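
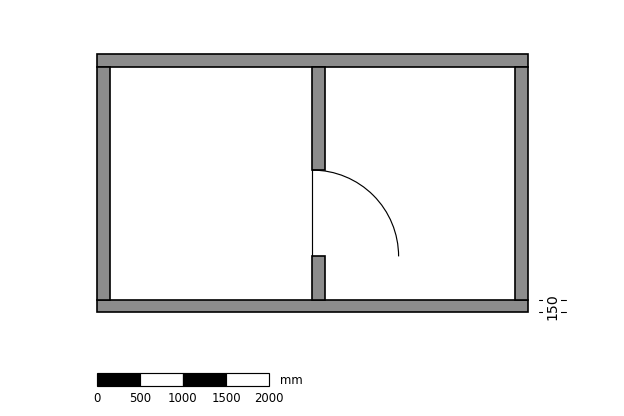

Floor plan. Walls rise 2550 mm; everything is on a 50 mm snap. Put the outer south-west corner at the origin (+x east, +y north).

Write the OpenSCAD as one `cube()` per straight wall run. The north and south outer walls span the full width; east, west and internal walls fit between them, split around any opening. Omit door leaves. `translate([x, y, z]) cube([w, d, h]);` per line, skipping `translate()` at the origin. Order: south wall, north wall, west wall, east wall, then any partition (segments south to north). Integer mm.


cube([5000, 150, 2550]);
translate([0, 2850, 0]) cube([5000, 150, 2550]);
translate([0, 150, 0]) cube([150, 2700, 2550]);
translate([4850, 150, 0]) cube([150, 2700, 2550]);
translate([2500, 150, 0]) cube([150, 500, 2550]);
translate([2500, 1650, 0]) cube([150, 1200, 2550]);


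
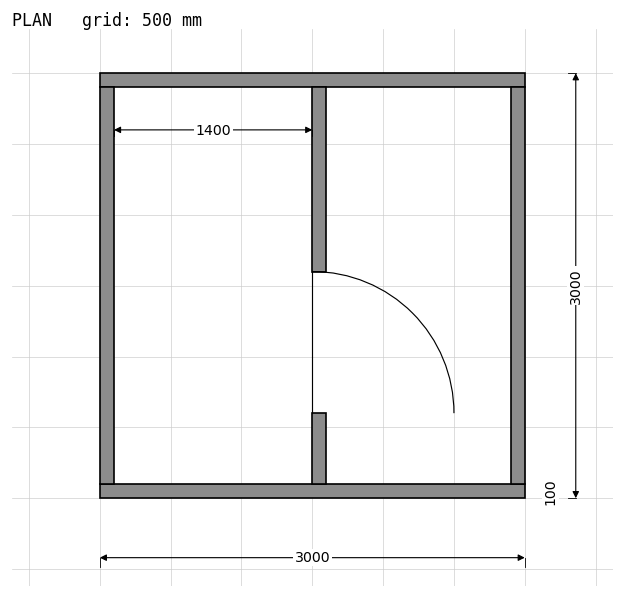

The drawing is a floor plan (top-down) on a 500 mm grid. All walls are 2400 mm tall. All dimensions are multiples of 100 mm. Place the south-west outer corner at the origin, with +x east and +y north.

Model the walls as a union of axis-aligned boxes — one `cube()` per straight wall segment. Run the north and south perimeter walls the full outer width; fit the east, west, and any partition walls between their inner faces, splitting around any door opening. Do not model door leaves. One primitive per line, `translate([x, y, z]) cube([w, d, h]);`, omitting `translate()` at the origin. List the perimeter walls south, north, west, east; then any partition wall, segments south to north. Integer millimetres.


cube([3000, 100, 2400]);
translate([0, 2900, 0]) cube([3000, 100, 2400]);
translate([0, 100, 0]) cube([100, 2800, 2400]);
translate([2900, 100, 0]) cube([100, 2800, 2400]);
translate([1500, 100, 0]) cube([100, 500, 2400]);
translate([1500, 1600, 0]) cube([100, 1300, 2400]);


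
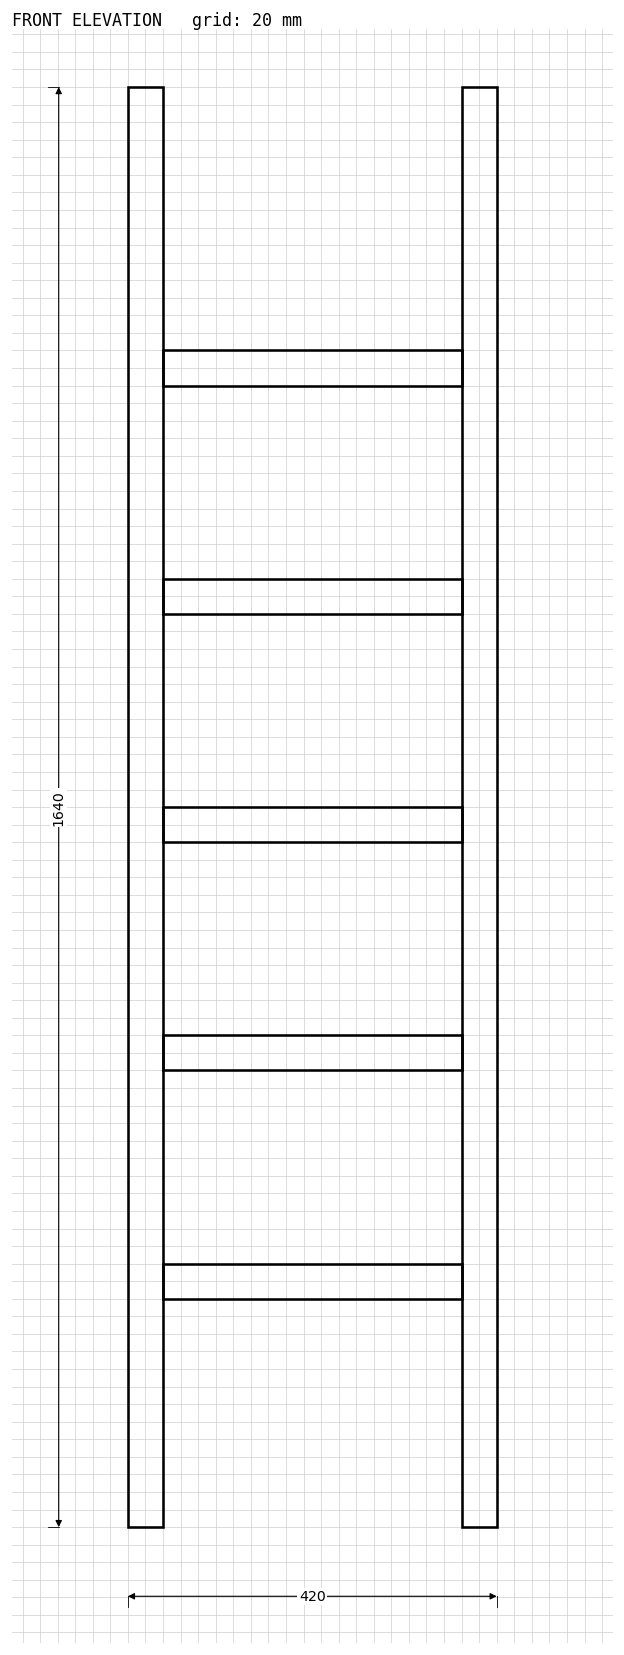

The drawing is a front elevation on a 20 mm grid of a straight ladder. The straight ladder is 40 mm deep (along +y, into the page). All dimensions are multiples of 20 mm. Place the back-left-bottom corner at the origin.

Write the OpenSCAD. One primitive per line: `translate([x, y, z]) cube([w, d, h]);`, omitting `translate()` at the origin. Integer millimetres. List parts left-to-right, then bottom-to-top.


cube([40, 40, 1640]);
translate([40, 0, 260]) cube([340, 40, 40]);
translate([40, 0, 520]) cube([340, 40, 40]);
translate([40, 0, 780]) cube([340, 40, 40]);
translate([40, 0, 1040]) cube([340, 40, 40]);
translate([40, 0, 1300]) cube([340, 40, 40]);
translate([380, 0, 0]) cube([40, 40, 1640]);


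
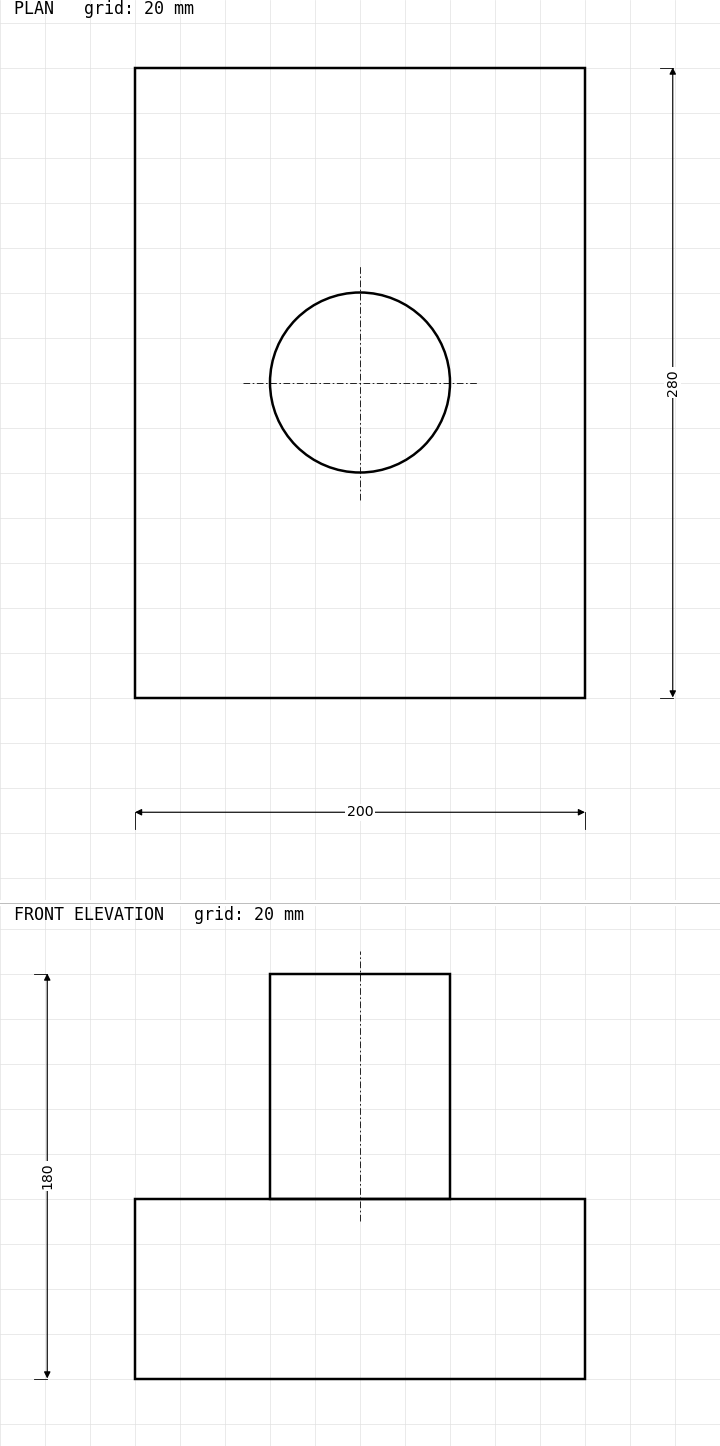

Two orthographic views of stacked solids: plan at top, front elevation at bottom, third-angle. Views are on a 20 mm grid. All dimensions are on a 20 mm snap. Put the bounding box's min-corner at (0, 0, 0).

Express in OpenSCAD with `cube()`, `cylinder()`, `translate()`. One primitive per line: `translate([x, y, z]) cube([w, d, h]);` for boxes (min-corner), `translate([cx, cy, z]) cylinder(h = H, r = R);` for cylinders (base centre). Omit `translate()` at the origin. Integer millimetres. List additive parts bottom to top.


cube([200, 280, 80]);
translate([100, 140, 80]) cylinder(h = 100, r = 40);


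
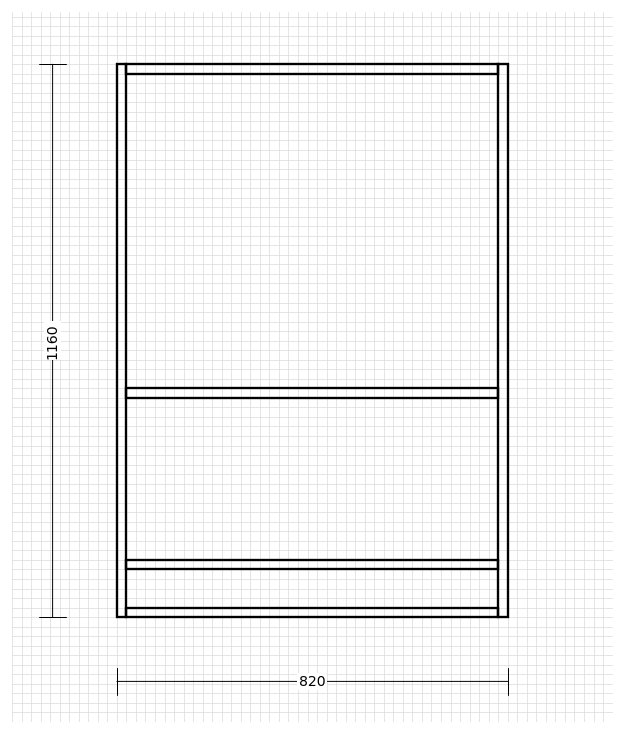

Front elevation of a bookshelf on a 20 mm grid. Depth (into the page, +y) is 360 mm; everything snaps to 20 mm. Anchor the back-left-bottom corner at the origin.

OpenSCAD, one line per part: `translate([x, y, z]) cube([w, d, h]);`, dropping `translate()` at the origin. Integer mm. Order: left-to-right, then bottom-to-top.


cube([20, 360, 1160]);
translate([20, 0, 0]) cube([780, 360, 20]);
translate([20, 0, 100]) cube([780, 360, 20]);
translate([20, 0, 460]) cube([780, 360, 20]);
translate([20, 0, 1140]) cube([780, 360, 20]);
translate([800, 0, 0]) cube([20, 360, 1160]);


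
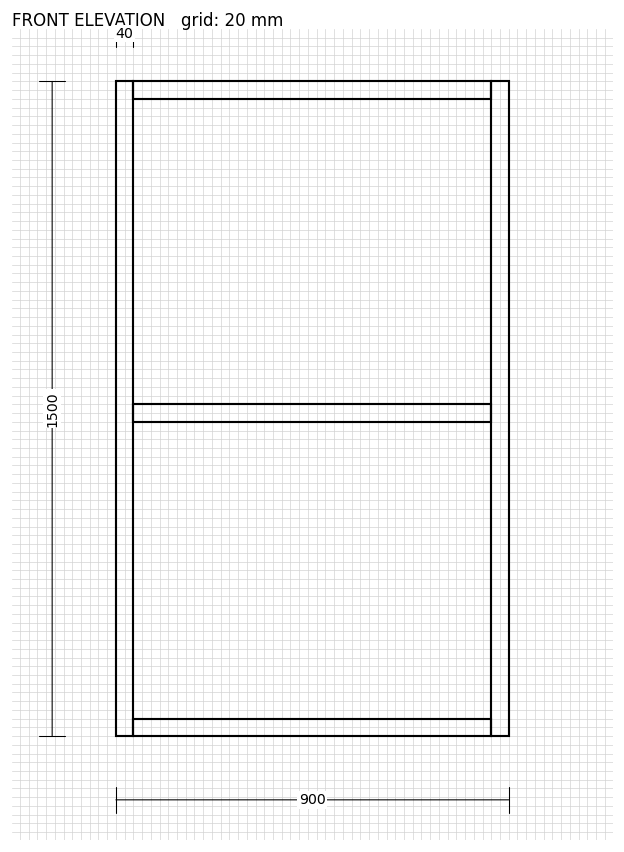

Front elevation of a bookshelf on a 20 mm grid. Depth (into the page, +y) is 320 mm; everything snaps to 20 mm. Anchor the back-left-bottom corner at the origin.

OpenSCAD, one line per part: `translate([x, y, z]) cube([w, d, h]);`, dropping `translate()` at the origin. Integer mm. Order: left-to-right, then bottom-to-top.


cube([40, 320, 1500]);
translate([40, 0, 0]) cube([820, 320, 40]);
translate([40, 0, 720]) cube([820, 320, 40]);
translate([40, 0, 1460]) cube([820, 320, 40]);
translate([860, 0, 0]) cube([40, 320, 1500]);


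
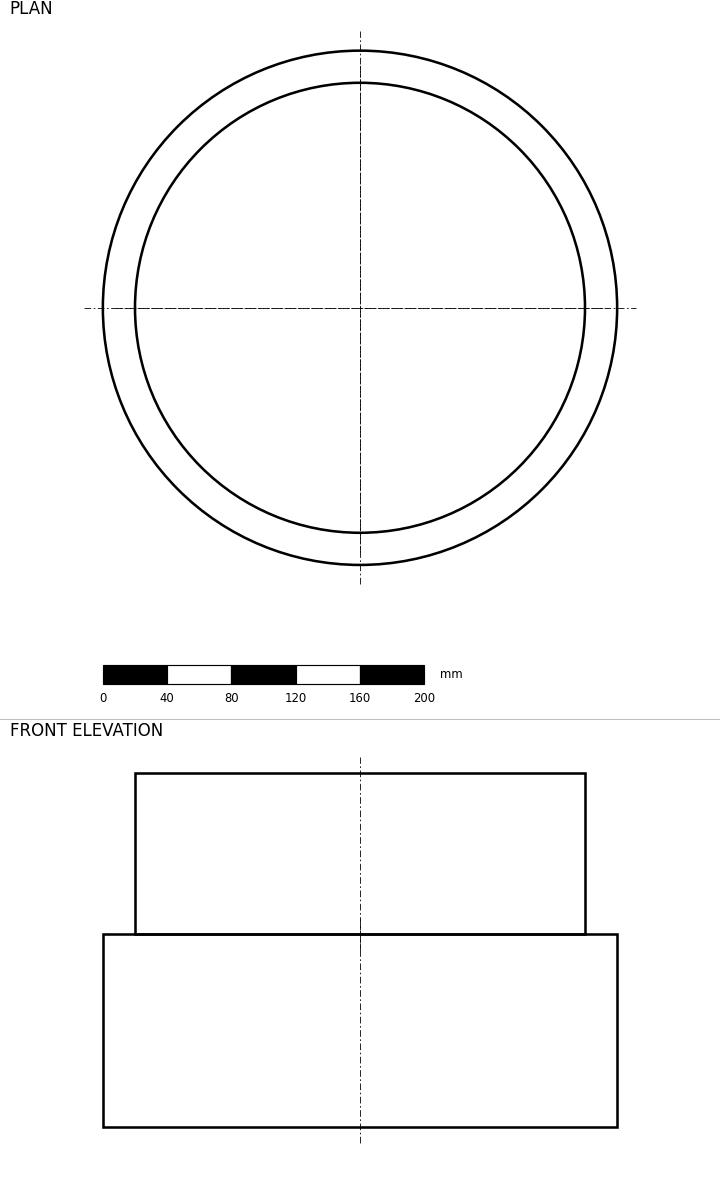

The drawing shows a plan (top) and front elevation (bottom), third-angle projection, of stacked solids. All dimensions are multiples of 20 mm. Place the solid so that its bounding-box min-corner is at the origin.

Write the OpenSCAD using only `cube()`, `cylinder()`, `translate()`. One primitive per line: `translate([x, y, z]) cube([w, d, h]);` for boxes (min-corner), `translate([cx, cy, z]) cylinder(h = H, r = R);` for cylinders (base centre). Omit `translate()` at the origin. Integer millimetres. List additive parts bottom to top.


translate([160, 160, 0]) cylinder(h = 120, r = 160);
translate([160, 160, 120]) cylinder(h = 100, r = 140);


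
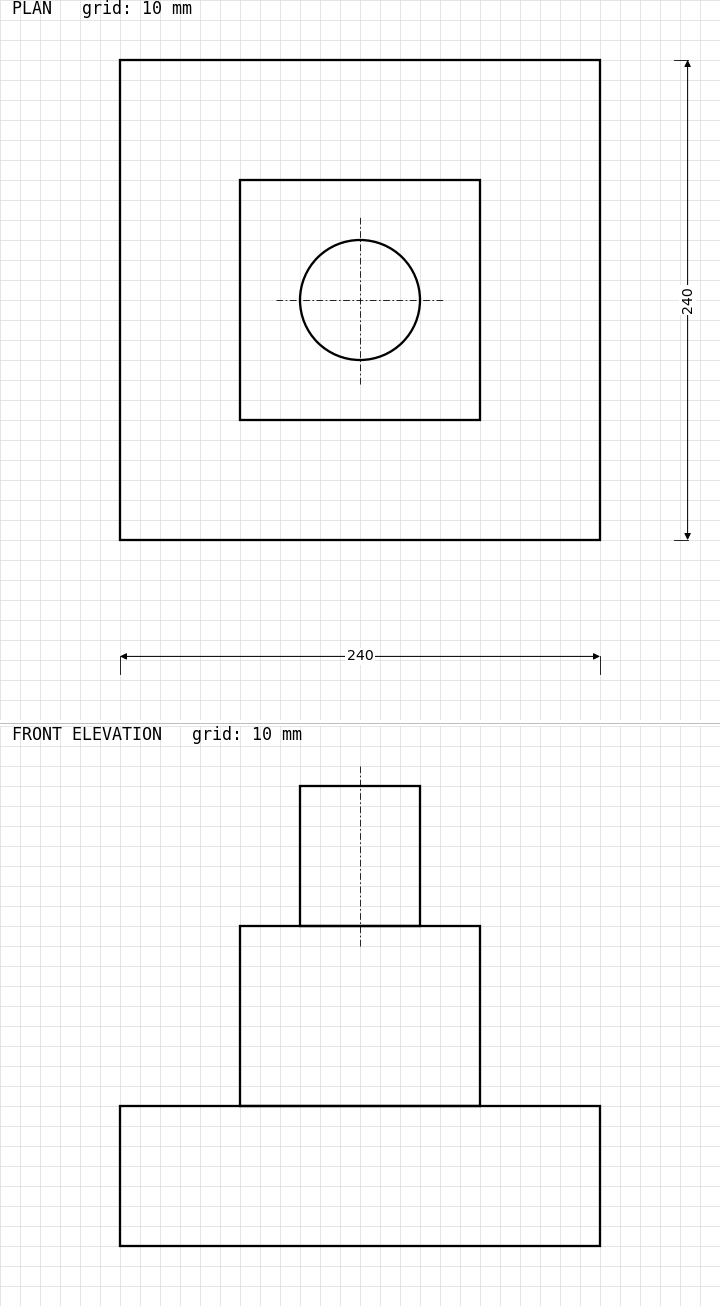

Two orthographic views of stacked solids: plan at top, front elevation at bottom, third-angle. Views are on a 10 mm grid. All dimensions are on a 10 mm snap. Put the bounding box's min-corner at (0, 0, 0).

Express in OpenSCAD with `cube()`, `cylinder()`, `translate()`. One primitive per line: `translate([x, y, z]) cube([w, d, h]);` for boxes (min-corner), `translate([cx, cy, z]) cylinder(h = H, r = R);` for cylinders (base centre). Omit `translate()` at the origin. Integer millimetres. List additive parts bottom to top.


cube([240, 240, 70]);
translate([60, 60, 70]) cube([120, 120, 90]);
translate([120, 120, 160]) cylinder(h = 70, r = 30);


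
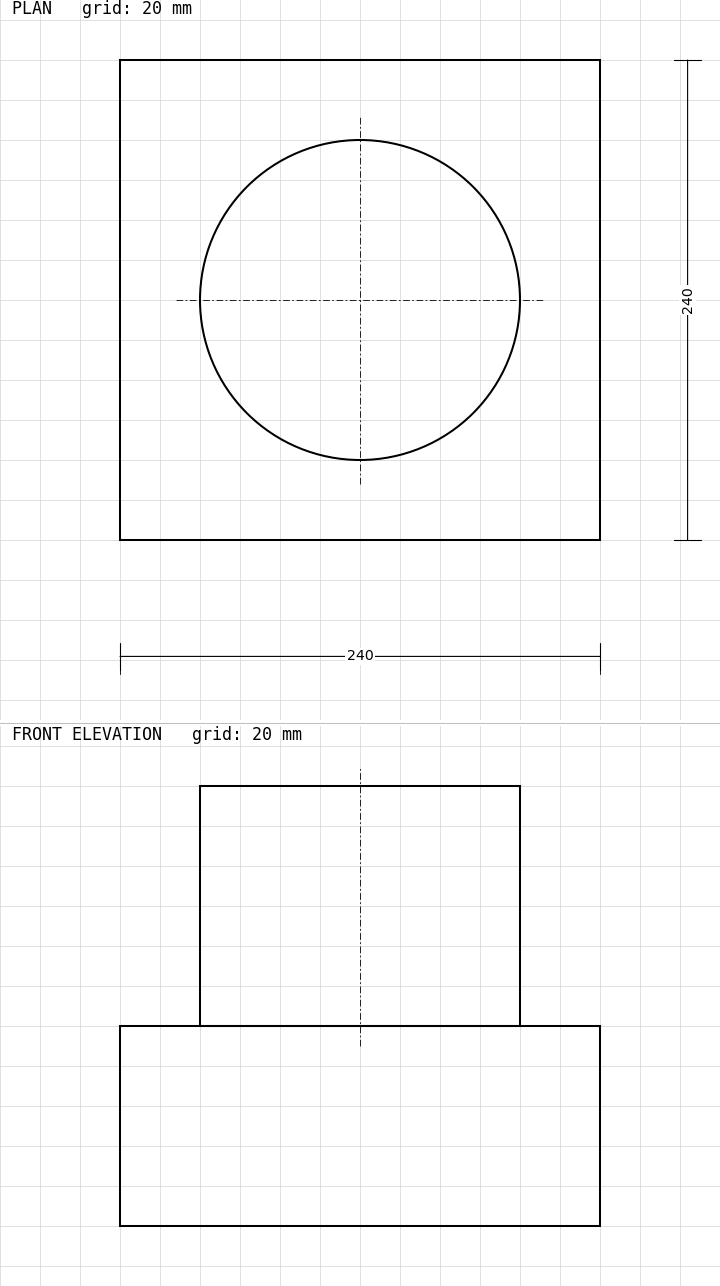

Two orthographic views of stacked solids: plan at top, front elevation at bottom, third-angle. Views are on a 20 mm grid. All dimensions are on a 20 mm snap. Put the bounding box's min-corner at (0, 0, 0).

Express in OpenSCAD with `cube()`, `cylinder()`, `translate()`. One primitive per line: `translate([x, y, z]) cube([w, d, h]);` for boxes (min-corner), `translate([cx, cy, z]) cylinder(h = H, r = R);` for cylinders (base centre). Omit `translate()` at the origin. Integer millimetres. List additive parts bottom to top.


cube([240, 240, 100]);
translate([120, 120, 100]) cylinder(h = 120, r = 80);


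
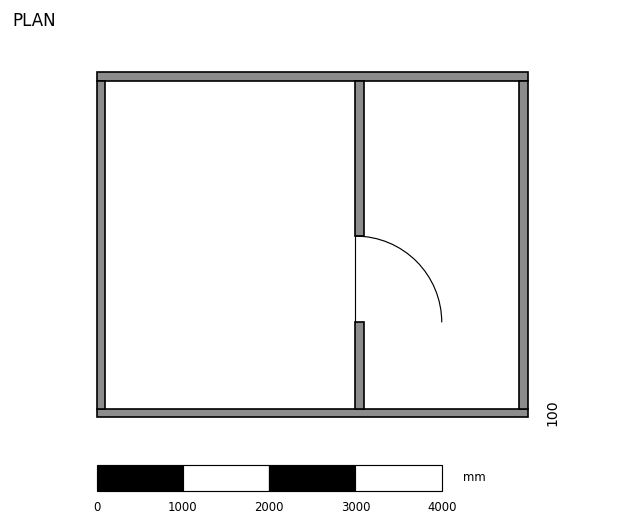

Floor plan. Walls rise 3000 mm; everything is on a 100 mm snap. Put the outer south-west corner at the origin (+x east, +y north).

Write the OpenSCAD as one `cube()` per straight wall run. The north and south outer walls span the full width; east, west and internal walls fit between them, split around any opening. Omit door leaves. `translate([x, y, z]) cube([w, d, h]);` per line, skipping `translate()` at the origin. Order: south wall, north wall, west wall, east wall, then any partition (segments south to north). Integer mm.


cube([5000, 100, 3000]);
translate([0, 3900, 0]) cube([5000, 100, 3000]);
translate([0, 100, 0]) cube([100, 3800, 3000]);
translate([4900, 100, 0]) cube([100, 3800, 3000]);
translate([3000, 100, 0]) cube([100, 1000, 3000]);
translate([3000, 2100, 0]) cube([100, 1800, 3000]);


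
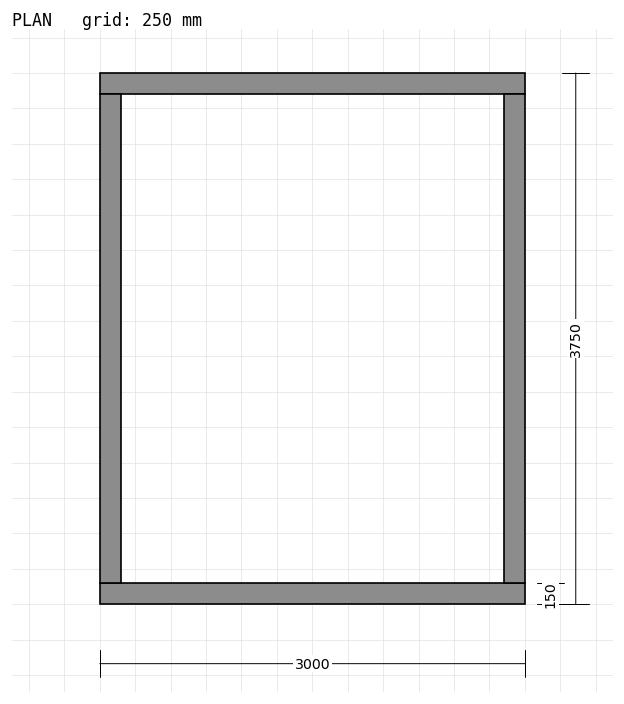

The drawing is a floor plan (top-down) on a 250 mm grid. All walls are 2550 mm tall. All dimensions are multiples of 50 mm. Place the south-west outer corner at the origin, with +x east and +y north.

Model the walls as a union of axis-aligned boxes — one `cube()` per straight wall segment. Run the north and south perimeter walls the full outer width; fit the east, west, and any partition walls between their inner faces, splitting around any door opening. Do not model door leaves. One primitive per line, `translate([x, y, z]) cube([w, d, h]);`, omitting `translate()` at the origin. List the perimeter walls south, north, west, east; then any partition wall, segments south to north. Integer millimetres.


cube([3000, 150, 2550]);
translate([0, 3600, 0]) cube([3000, 150, 2550]);
translate([0, 150, 0]) cube([150, 3450, 2550]);
translate([2850, 150, 0]) cube([150, 3450, 2550]);


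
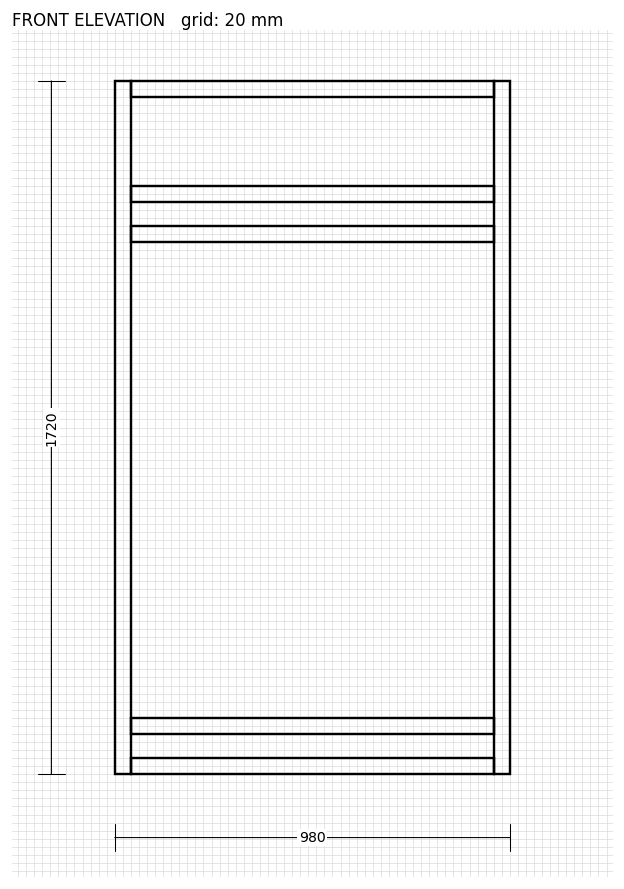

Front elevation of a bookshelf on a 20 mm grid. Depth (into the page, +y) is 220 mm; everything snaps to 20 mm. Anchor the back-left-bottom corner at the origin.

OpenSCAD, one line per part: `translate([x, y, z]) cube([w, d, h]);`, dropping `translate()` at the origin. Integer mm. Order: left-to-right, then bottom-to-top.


cube([40, 220, 1720]);
translate([40, 0, 0]) cube([900, 220, 40]);
translate([40, 0, 100]) cube([900, 220, 40]);
translate([40, 0, 1320]) cube([900, 220, 40]);
translate([40, 0, 1420]) cube([900, 220, 40]);
translate([40, 0, 1680]) cube([900, 220, 40]);
translate([940, 0, 0]) cube([40, 220, 1720]);


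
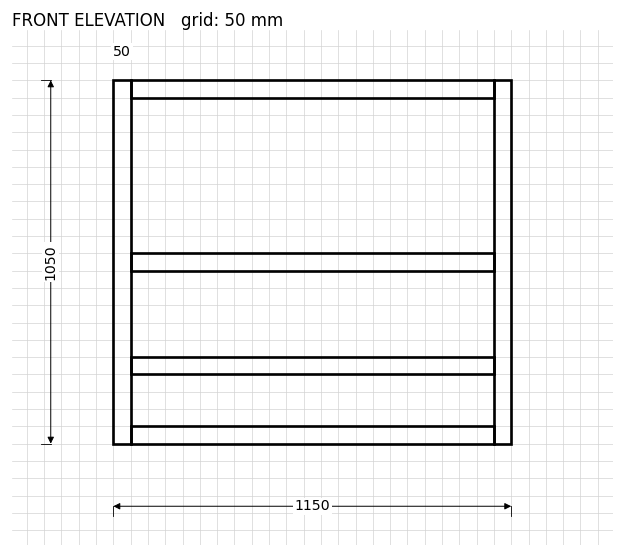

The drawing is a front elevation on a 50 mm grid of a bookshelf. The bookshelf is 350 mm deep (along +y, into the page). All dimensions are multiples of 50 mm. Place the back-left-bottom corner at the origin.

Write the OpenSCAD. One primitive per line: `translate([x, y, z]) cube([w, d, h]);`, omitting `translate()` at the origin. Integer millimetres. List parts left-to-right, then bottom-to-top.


cube([50, 350, 1050]);
translate([50, 0, 0]) cube([1050, 350, 50]);
translate([50, 0, 200]) cube([1050, 350, 50]);
translate([50, 0, 500]) cube([1050, 350, 50]);
translate([50, 0, 1000]) cube([1050, 350, 50]);
translate([1100, 0, 0]) cube([50, 350, 1050]);


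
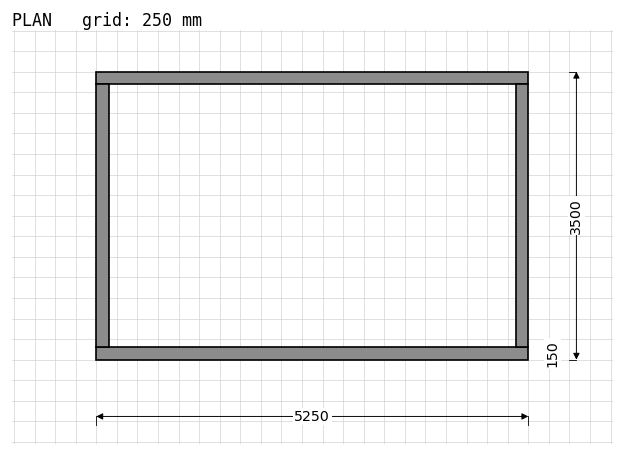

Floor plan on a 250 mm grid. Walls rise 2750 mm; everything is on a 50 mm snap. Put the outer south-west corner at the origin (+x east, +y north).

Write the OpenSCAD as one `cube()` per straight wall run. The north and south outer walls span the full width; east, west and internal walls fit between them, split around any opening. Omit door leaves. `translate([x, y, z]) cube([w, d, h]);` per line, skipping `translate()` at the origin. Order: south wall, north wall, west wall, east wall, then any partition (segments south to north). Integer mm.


cube([5250, 150, 2750]);
translate([0, 3350, 0]) cube([5250, 150, 2750]);
translate([0, 150, 0]) cube([150, 3200, 2750]);
translate([5100, 150, 0]) cube([150, 3200, 2750]);


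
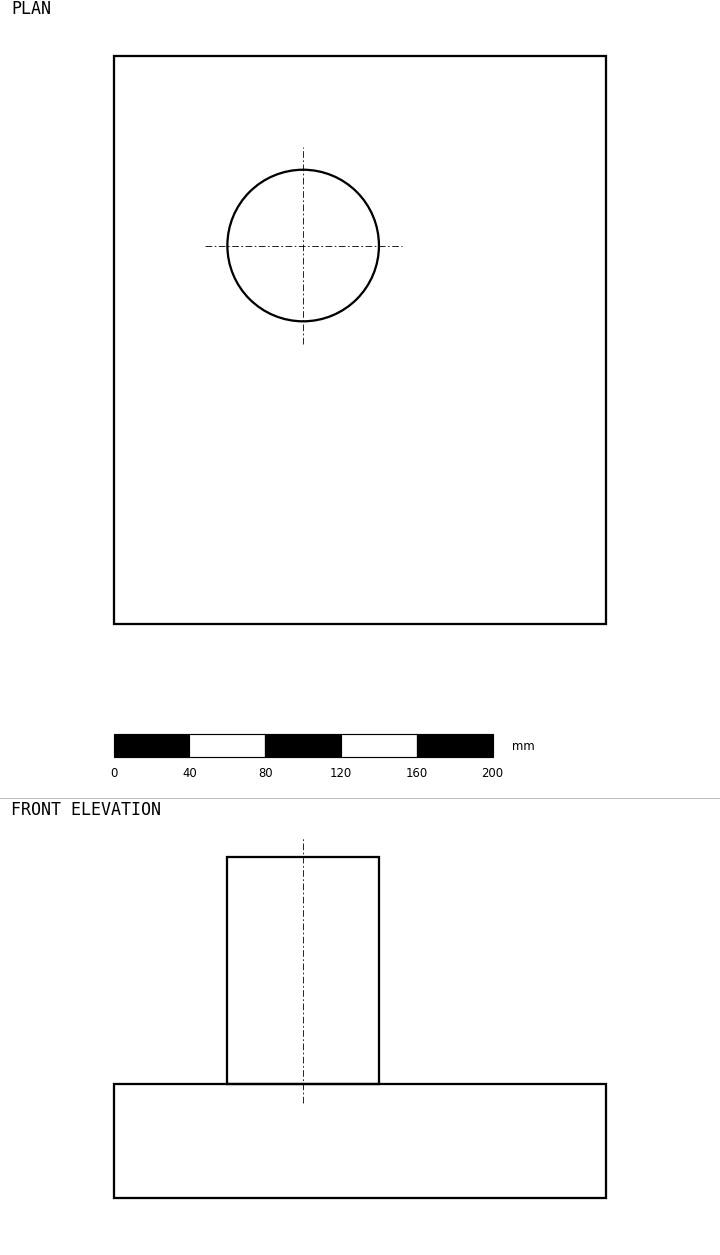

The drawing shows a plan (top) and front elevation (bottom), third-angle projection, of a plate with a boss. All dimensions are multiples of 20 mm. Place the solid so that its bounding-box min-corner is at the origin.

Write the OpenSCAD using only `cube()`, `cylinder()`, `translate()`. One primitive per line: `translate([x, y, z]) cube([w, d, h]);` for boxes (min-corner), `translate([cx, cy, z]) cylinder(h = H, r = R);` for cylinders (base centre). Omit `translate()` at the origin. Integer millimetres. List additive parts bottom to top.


cube([260, 300, 60]);
translate([100, 200, 60]) cylinder(h = 120, r = 40);


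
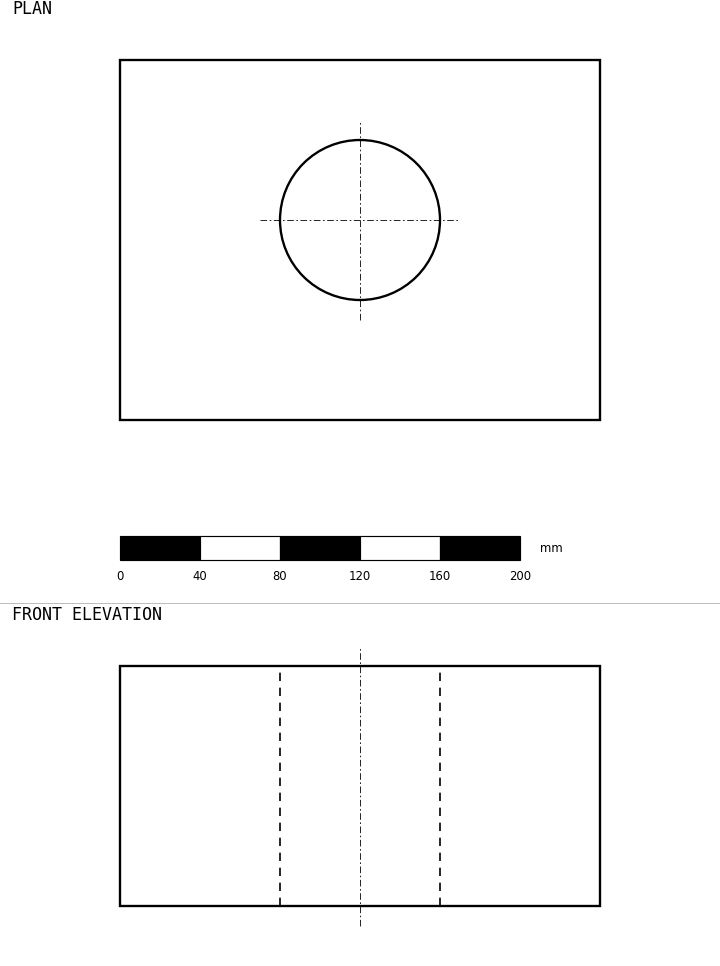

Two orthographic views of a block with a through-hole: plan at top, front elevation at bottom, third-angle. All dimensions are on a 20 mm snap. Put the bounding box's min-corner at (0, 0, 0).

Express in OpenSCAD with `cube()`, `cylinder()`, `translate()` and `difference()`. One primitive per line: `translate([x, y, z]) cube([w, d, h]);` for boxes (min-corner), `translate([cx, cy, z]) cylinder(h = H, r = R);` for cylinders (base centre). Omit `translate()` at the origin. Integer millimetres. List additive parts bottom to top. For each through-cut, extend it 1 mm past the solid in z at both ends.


difference() {
  cube([240, 180, 120]);
  translate([120, 100, -1]) cylinder(h = 122, r = 40);
}


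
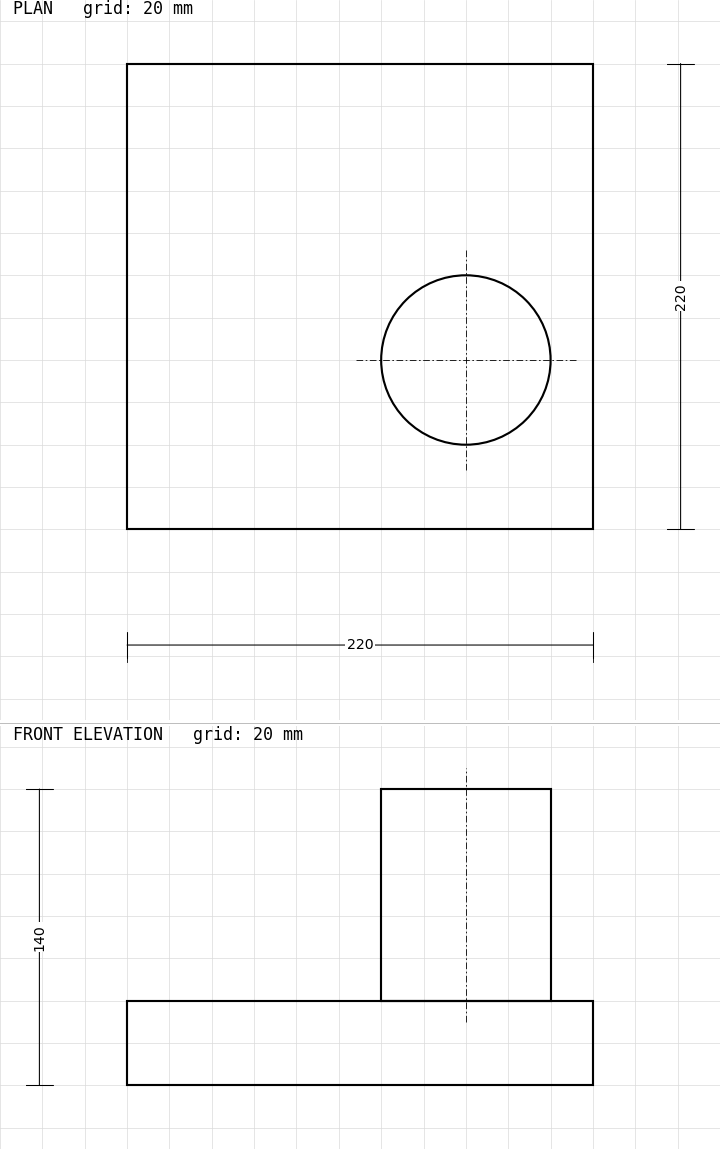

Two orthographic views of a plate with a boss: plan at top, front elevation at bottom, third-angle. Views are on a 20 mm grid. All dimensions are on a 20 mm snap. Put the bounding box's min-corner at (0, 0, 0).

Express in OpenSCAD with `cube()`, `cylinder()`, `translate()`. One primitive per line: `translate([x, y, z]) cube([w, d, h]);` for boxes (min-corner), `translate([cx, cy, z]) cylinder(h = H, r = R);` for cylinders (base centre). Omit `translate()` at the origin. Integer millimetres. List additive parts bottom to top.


cube([220, 220, 40]);
translate([160, 80, 40]) cylinder(h = 100, r = 40);


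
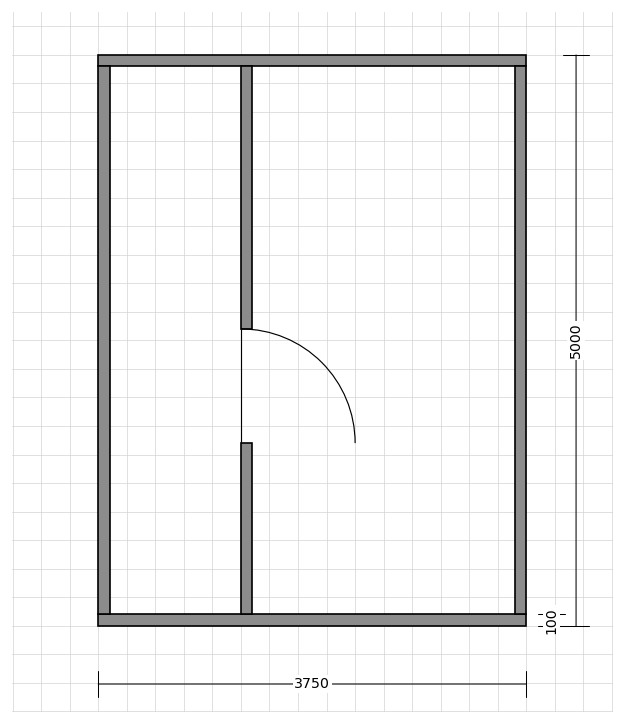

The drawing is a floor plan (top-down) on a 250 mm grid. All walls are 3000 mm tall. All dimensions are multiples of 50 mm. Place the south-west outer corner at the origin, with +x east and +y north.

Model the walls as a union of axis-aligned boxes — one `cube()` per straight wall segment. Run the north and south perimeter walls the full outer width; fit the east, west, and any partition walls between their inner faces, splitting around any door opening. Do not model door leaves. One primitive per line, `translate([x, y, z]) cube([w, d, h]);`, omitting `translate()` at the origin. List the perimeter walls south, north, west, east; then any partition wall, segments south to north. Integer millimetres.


cube([3750, 100, 3000]);
translate([0, 4900, 0]) cube([3750, 100, 3000]);
translate([0, 100, 0]) cube([100, 4800, 3000]);
translate([3650, 100, 0]) cube([100, 4800, 3000]);
translate([1250, 100, 0]) cube([100, 1500, 3000]);
translate([1250, 2600, 0]) cube([100, 2300, 3000]);


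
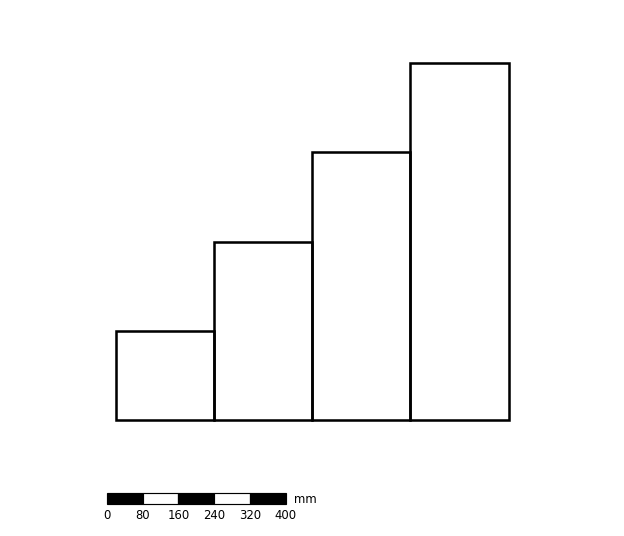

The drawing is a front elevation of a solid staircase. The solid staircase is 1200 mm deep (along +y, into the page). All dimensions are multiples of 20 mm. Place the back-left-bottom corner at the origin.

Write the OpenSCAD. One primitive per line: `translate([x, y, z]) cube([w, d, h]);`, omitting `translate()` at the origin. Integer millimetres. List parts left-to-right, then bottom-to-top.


cube([220, 1200, 200]);
translate([220, 0, 0]) cube([220, 1200, 400]);
translate([440, 0, 0]) cube([220, 1200, 600]);
translate([660, 0, 0]) cube([220, 1200, 800]);


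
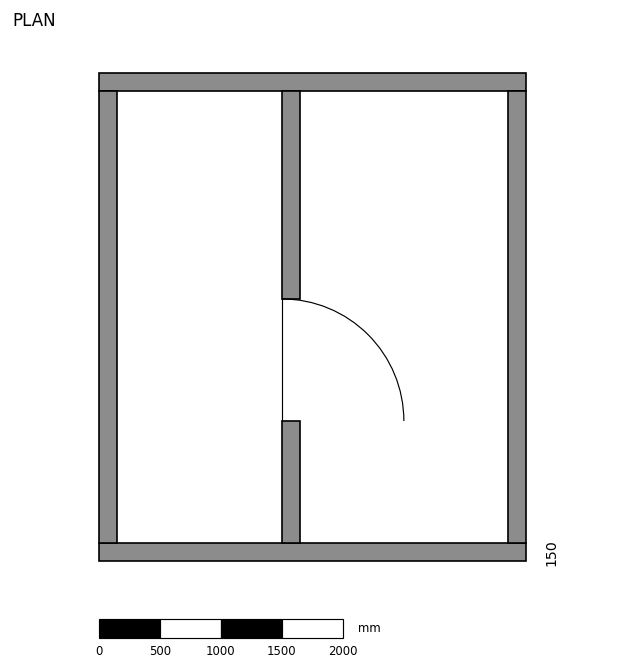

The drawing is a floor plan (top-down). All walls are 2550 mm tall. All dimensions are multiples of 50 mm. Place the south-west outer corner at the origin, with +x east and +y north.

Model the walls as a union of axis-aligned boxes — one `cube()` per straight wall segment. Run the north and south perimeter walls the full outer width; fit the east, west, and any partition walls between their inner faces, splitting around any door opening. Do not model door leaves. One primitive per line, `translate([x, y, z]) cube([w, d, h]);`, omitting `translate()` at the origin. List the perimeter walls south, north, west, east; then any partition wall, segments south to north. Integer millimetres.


cube([3500, 150, 2550]);
translate([0, 3850, 0]) cube([3500, 150, 2550]);
translate([0, 150, 0]) cube([150, 3700, 2550]);
translate([3350, 150, 0]) cube([150, 3700, 2550]);
translate([1500, 150, 0]) cube([150, 1000, 2550]);
translate([1500, 2150, 0]) cube([150, 1700, 2550]);


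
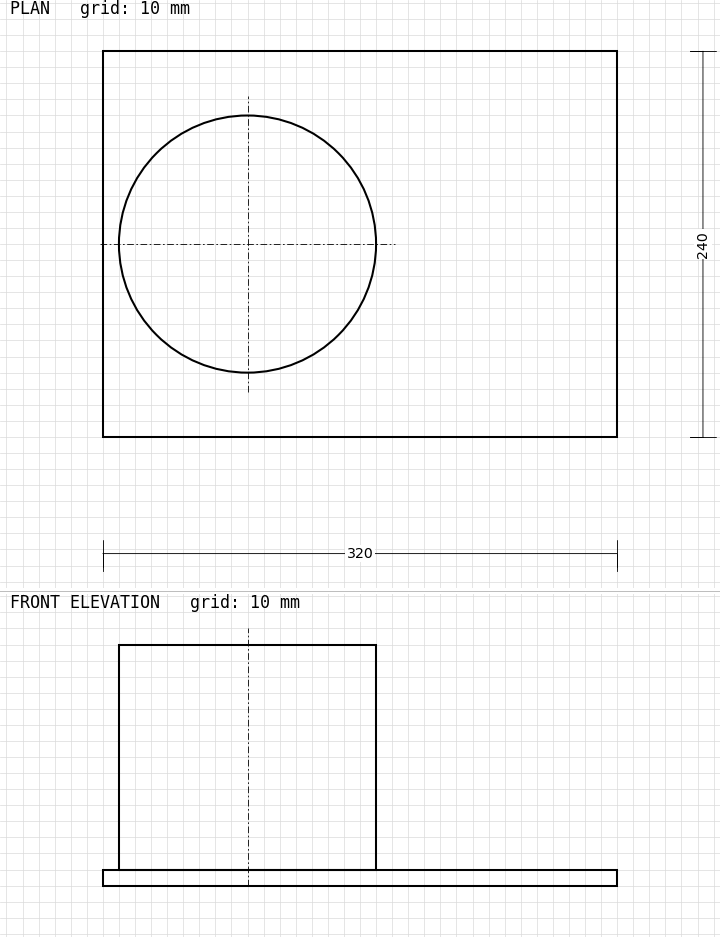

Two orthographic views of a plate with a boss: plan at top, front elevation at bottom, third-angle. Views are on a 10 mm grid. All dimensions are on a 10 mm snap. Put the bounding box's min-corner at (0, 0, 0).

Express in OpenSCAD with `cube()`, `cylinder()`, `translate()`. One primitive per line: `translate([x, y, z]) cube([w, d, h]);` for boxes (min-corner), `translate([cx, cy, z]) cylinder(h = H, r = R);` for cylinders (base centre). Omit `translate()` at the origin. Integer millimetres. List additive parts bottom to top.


cube([320, 240, 10]);
translate([90, 120, 10]) cylinder(h = 140, r = 80);


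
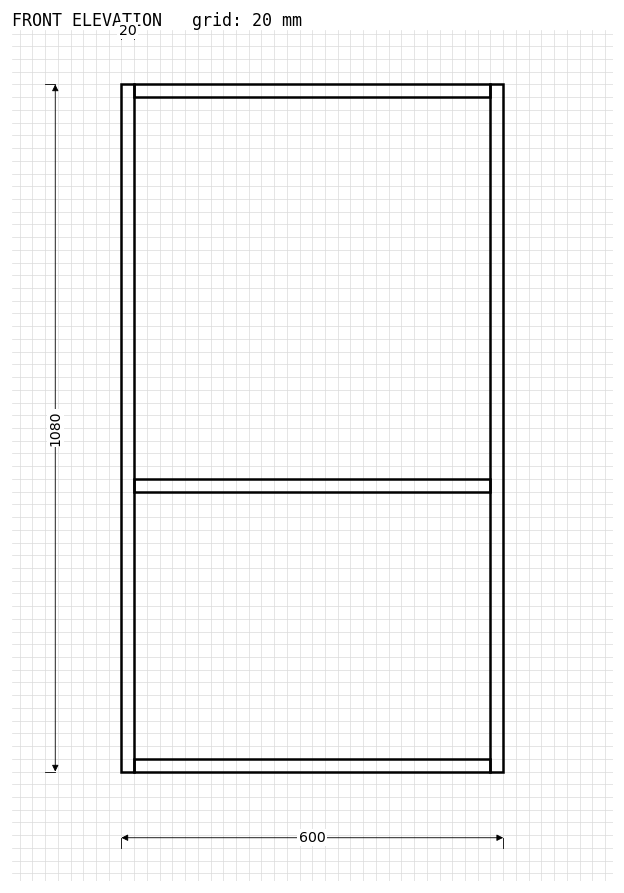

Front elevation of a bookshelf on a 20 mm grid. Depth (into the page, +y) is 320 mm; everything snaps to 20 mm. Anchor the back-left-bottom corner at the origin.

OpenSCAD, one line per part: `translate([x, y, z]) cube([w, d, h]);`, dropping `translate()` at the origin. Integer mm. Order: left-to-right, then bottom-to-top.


cube([20, 320, 1080]);
translate([20, 0, 0]) cube([560, 320, 20]);
translate([20, 0, 440]) cube([560, 320, 20]);
translate([20, 0, 1060]) cube([560, 320, 20]);
translate([580, 0, 0]) cube([20, 320, 1080]);


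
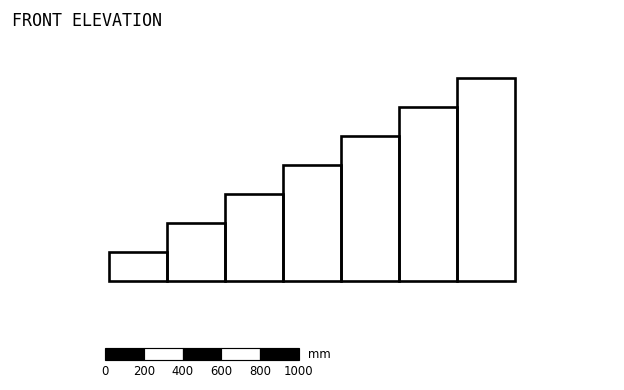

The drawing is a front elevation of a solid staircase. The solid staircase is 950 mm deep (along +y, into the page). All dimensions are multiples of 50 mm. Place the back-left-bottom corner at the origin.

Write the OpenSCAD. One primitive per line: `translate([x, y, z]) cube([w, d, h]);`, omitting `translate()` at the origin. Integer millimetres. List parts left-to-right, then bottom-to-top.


cube([300, 950, 150]);
translate([300, 0, 0]) cube([300, 950, 300]);
translate([600, 0, 0]) cube([300, 950, 450]);
translate([900, 0, 0]) cube([300, 950, 600]);
translate([1200, 0, 0]) cube([300, 950, 750]);
translate([1500, 0, 0]) cube([300, 950, 900]);
translate([1800, 0, 0]) cube([300, 950, 1050]);


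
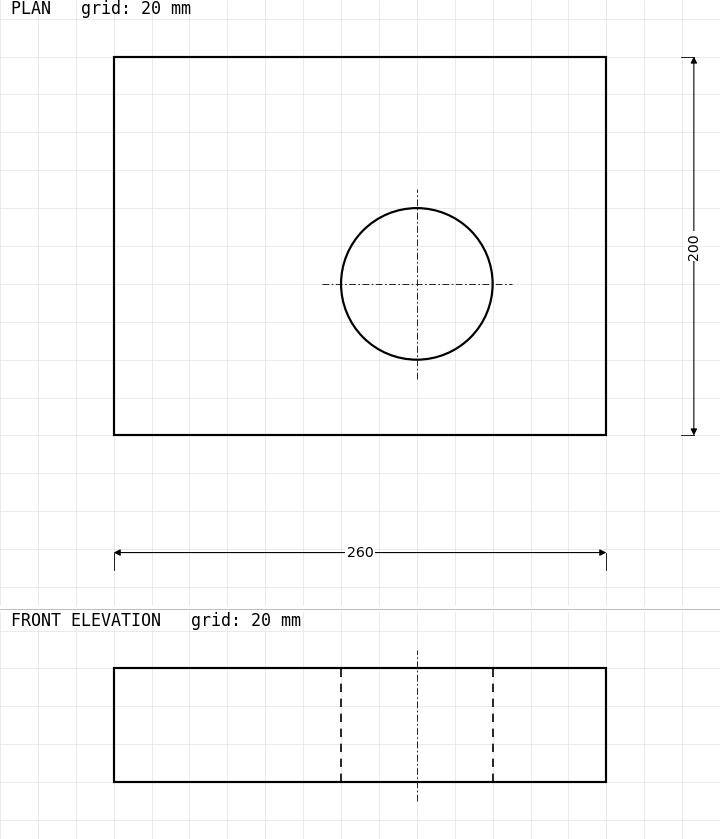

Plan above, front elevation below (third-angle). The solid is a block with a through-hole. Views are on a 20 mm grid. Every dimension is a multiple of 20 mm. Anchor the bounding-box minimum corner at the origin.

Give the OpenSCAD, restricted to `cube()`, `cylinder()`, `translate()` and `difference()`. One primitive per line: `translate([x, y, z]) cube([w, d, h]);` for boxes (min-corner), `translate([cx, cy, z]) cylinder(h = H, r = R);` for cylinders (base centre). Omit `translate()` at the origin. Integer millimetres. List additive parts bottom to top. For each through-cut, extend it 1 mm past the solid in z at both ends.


difference() {
  cube([260, 200, 60]);
  translate([160, 80, -1]) cylinder(h = 62, r = 40);
}


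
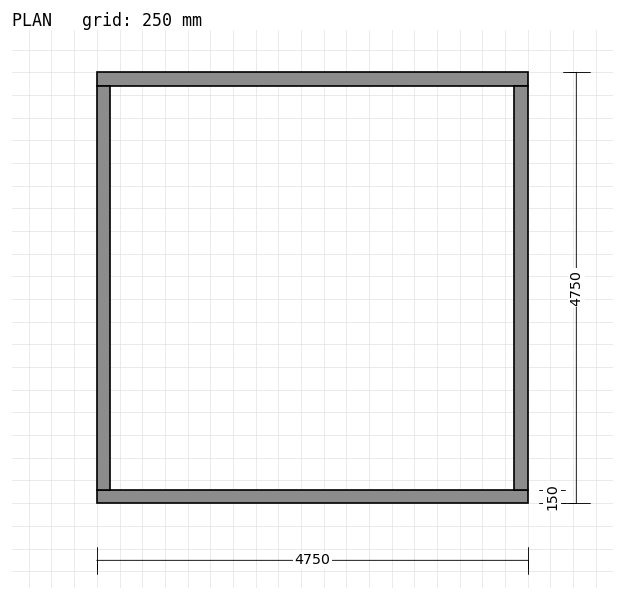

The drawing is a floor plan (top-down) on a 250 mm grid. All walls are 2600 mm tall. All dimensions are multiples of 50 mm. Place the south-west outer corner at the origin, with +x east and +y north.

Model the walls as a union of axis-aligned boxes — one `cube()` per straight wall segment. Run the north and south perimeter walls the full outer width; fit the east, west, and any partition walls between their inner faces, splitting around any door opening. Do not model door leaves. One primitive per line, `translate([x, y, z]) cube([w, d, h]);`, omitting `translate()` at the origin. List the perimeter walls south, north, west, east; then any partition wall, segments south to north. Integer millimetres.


cube([4750, 150, 2600]);
translate([0, 4600, 0]) cube([4750, 150, 2600]);
translate([0, 150, 0]) cube([150, 4450, 2600]);
translate([4600, 150, 0]) cube([150, 4450, 2600]);


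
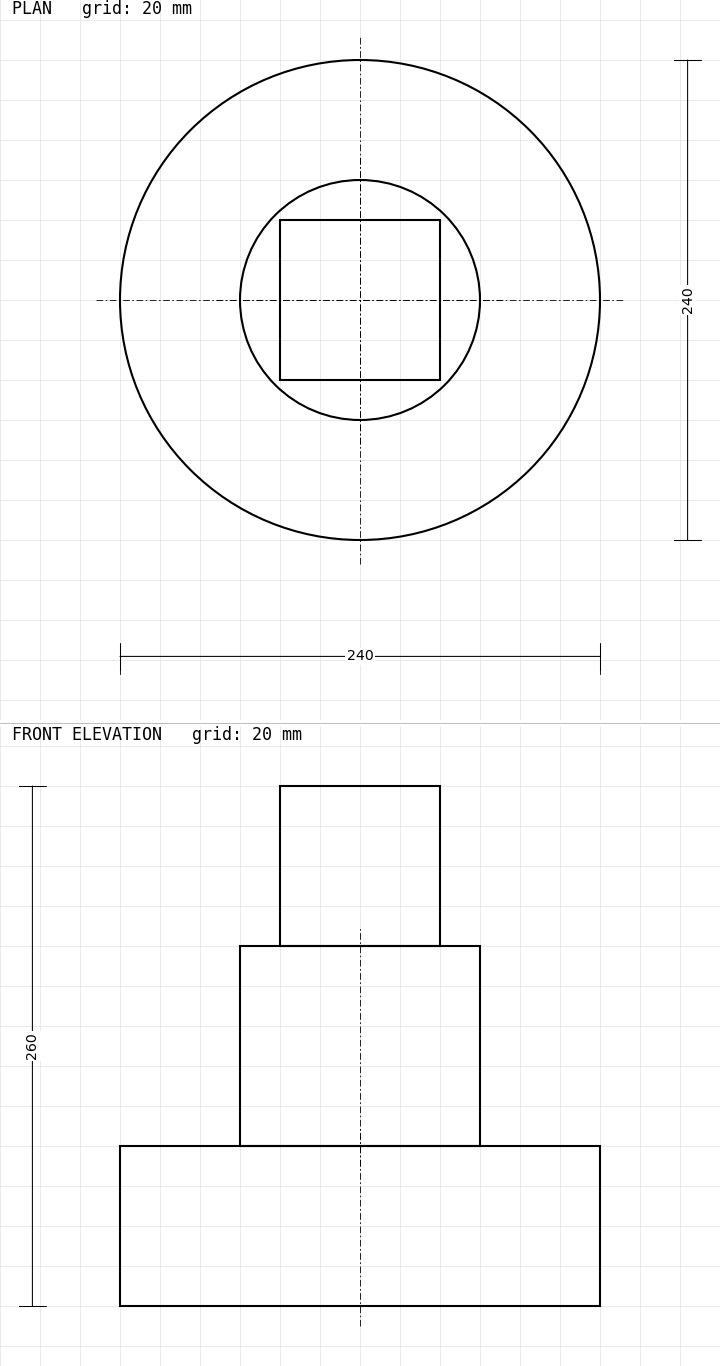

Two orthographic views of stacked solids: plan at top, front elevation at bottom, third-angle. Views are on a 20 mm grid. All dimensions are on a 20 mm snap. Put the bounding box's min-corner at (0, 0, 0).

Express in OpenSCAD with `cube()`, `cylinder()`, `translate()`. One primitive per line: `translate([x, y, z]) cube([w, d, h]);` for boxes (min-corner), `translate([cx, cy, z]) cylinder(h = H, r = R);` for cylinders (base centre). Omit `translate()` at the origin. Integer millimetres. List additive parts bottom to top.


translate([120, 120, 0]) cylinder(h = 80, r = 120);
translate([120, 120, 80]) cylinder(h = 100, r = 60);
translate([80, 80, 180]) cube([80, 80, 80]);


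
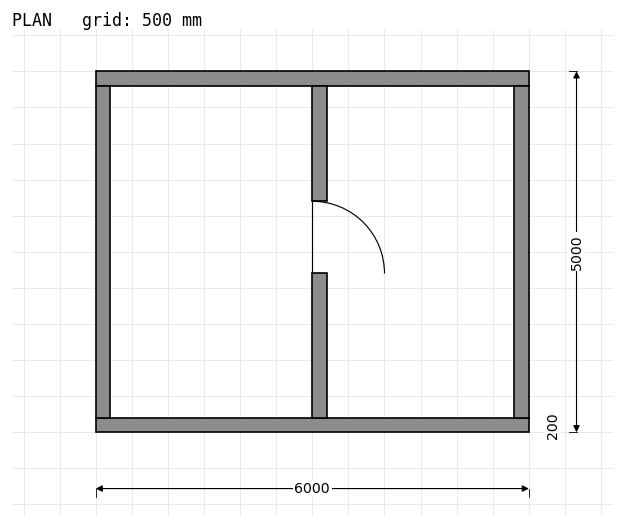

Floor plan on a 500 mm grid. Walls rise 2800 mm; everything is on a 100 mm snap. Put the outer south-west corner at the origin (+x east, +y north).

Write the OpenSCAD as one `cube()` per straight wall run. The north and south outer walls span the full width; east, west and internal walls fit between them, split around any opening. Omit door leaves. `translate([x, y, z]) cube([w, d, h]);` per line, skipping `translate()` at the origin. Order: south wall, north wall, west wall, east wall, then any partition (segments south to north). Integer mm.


cube([6000, 200, 2800]);
translate([0, 4800, 0]) cube([6000, 200, 2800]);
translate([0, 200, 0]) cube([200, 4600, 2800]);
translate([5800, 200, 0]) cube([200, 4600, 2800]);
translate([3000, 200, 0]) cube([200, 2000, 2800]);
translate([3000, 3200, 0]) cube([200, 1600, 2800]);


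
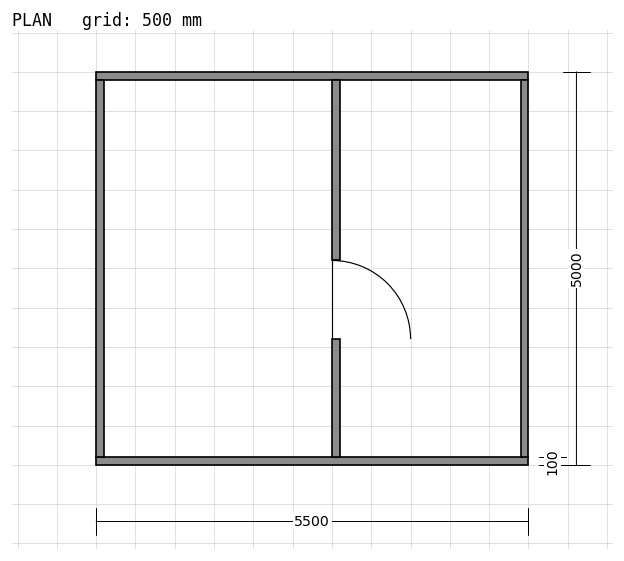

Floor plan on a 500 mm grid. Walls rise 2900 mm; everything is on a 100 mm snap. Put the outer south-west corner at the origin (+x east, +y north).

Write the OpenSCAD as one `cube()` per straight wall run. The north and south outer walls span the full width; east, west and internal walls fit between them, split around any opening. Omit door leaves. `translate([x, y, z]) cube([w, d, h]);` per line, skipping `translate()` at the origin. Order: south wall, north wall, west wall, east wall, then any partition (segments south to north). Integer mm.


cube([5500, 100, 2900]);
translate([0, 4900, 0]) cube([5500, 100, 2900]);
translate([0, 100, 0]) cube([100, 4800, 2900]);
translate([5400, 100, 0]) cube([100, 4800, 2900]);
translate([3000, 100, 0]) cube([100, 1500, 2900]);
translate([3000, 2600, 0]) cube([100, 2300, 2900]);


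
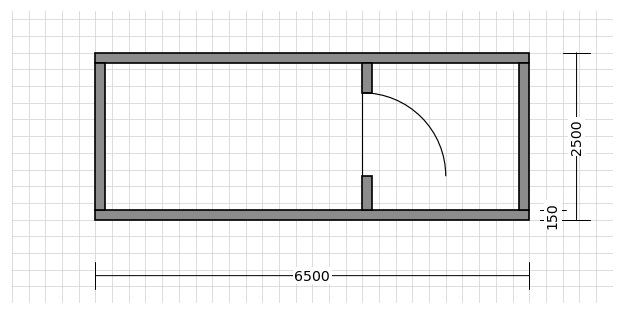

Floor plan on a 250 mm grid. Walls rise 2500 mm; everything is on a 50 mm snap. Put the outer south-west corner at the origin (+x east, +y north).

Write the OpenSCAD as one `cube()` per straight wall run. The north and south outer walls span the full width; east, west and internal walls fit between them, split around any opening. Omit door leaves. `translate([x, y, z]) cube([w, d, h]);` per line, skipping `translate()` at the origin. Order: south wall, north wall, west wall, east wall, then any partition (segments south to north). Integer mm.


cube([6500, 150, 2500]);
translate([0, 2350, 0]) cube([6500, 150, 2500]);
translate([0, 150, 0]) cube([150, 2200, 2500]);
translate([6350, 150, 0]) cube([150, 2200, 2500]);
translate([4000, 150, 0]) cube([150, 500, 2500]);
translate([4000, 1900, 0]) cube([150, 450, 2500]);


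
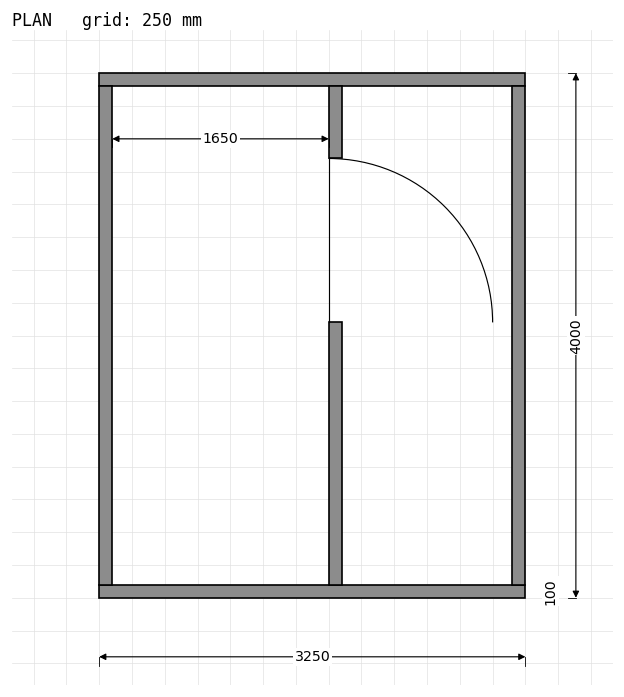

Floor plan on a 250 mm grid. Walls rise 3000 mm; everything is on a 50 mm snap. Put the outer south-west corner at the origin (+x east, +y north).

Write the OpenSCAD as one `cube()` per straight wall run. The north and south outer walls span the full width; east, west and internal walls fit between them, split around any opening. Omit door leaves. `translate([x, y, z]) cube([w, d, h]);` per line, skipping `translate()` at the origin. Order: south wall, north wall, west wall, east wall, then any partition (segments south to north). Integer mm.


cube([3250, 100, 3000]);
translate([0, 3900, 0]) cube([3250, 100, 3000]);
translate([0, 100, 0]) cube([100, 3800, 3000]);
translate([3150, 100, 0]) cube([100, 3800, 3000]);
translate([1750, 100, 0]) cube([100, 2000, 3000]);
translate([1750, 3350, 0]) cube([100, 550, 3000]);


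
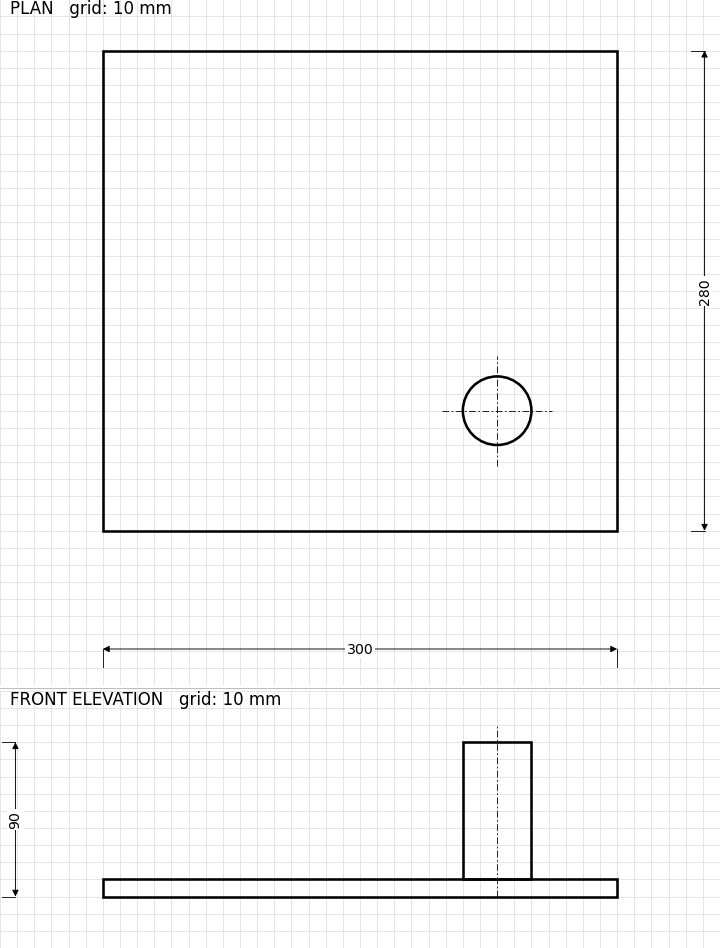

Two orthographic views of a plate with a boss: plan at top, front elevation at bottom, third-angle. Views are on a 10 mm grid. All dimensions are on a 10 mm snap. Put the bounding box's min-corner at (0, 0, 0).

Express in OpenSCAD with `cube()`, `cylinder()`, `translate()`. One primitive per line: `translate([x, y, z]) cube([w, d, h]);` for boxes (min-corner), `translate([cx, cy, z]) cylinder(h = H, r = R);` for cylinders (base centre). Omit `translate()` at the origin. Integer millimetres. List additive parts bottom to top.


cube([300, 280, 10]);
translate([230, 70, 10]) cylinder(h = 80, r = 20);


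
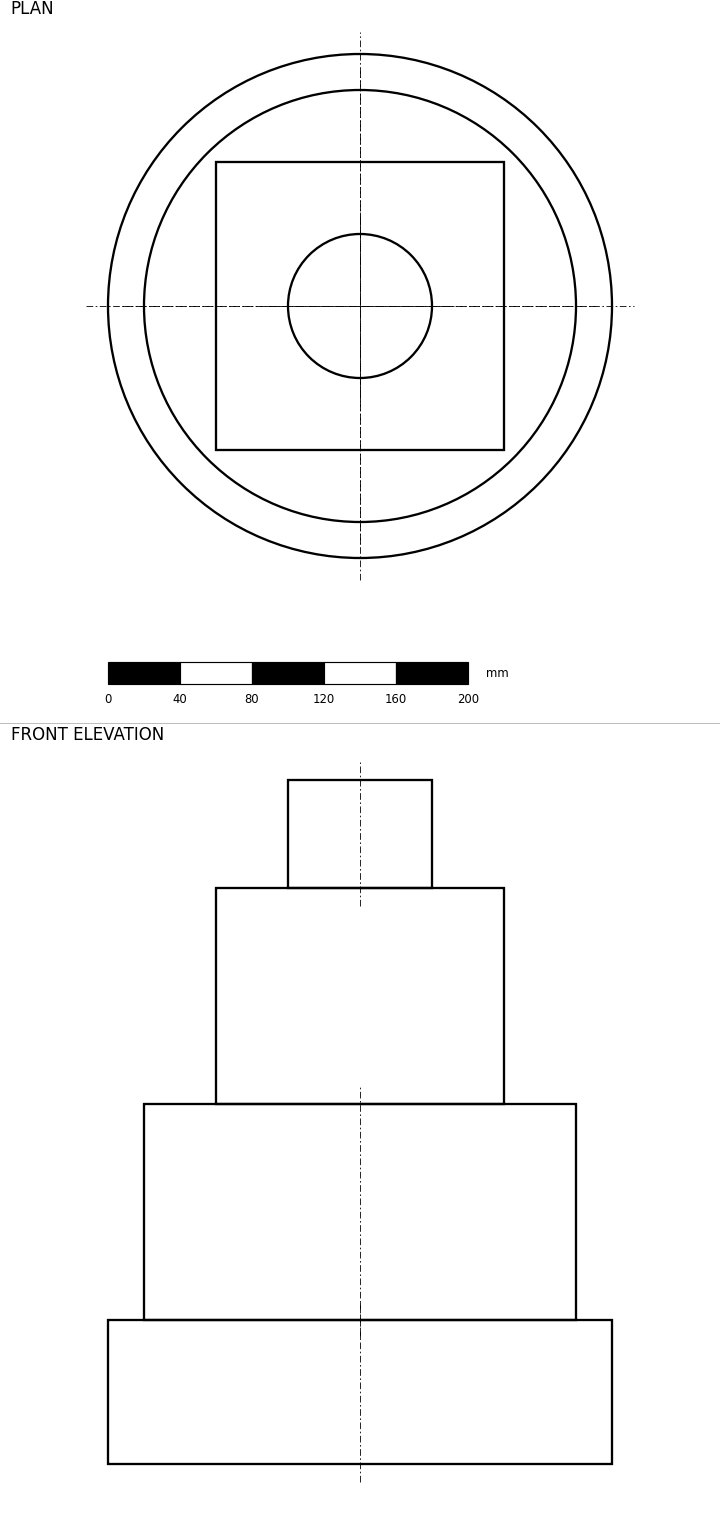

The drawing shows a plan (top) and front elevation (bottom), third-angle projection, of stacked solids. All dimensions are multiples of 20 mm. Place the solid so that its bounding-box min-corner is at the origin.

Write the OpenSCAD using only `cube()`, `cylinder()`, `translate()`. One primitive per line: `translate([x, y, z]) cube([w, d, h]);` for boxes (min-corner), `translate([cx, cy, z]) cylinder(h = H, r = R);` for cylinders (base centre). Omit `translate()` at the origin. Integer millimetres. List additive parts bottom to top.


translate([140, 140, 0]) cylinder(h = 80, r = 140);
translate([140, 140, 80]) cylinder(h = 120, r = 120);
translate([60, 60, 200]) cube([160, 160, 120]);
translate([140, 140, 320]) cylinder(h = 60, r = 40);


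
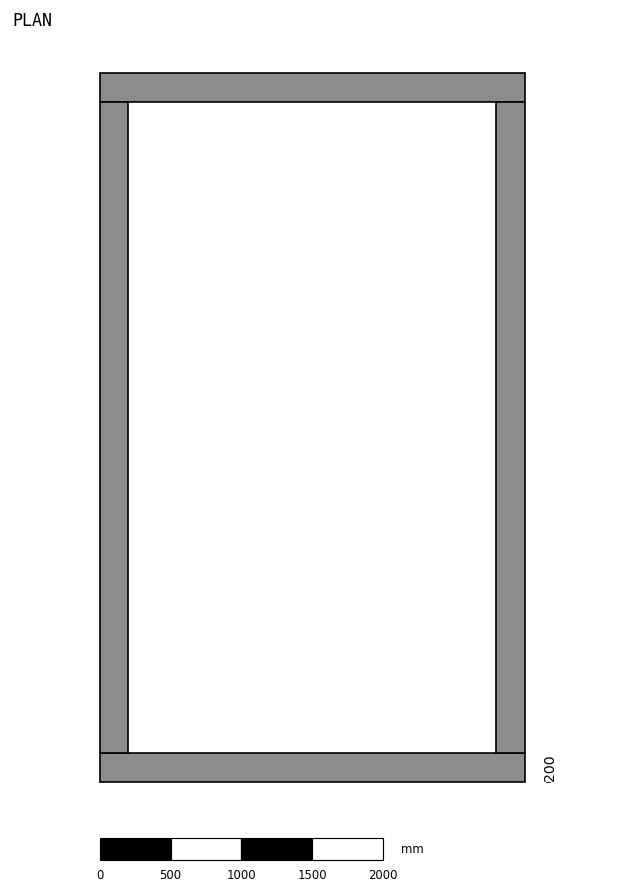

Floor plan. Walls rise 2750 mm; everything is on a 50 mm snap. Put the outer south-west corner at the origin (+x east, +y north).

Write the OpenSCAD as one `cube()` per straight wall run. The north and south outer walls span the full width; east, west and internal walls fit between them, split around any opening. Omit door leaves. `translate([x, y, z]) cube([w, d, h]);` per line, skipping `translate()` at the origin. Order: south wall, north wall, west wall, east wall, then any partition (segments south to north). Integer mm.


cube([3000, 200, 2750]);
translate([0, 4800, 0]) cube([3000, 200, 2750]);
translate([0, 200, 0]) cube([200, 4600, 2750]);
translate([2800, 200, 0]) cube([200, 4600, 2750]);


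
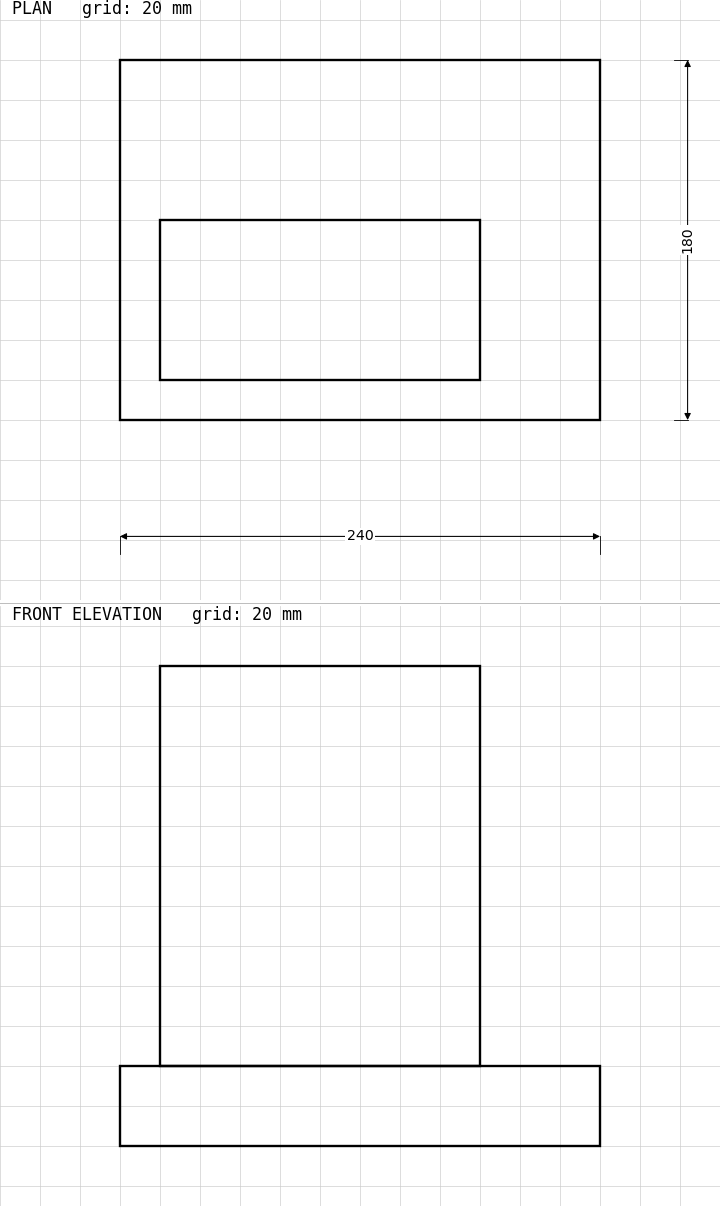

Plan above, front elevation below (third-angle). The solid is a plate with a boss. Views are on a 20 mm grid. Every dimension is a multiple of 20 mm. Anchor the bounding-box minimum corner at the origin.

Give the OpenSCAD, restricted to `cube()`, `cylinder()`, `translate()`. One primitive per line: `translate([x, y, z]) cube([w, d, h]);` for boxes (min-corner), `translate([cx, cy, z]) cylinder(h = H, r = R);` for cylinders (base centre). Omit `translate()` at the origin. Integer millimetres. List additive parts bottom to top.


cube([240, 180, 40]);
translate([20, 20, 40]) cube([160, 80, 200]);


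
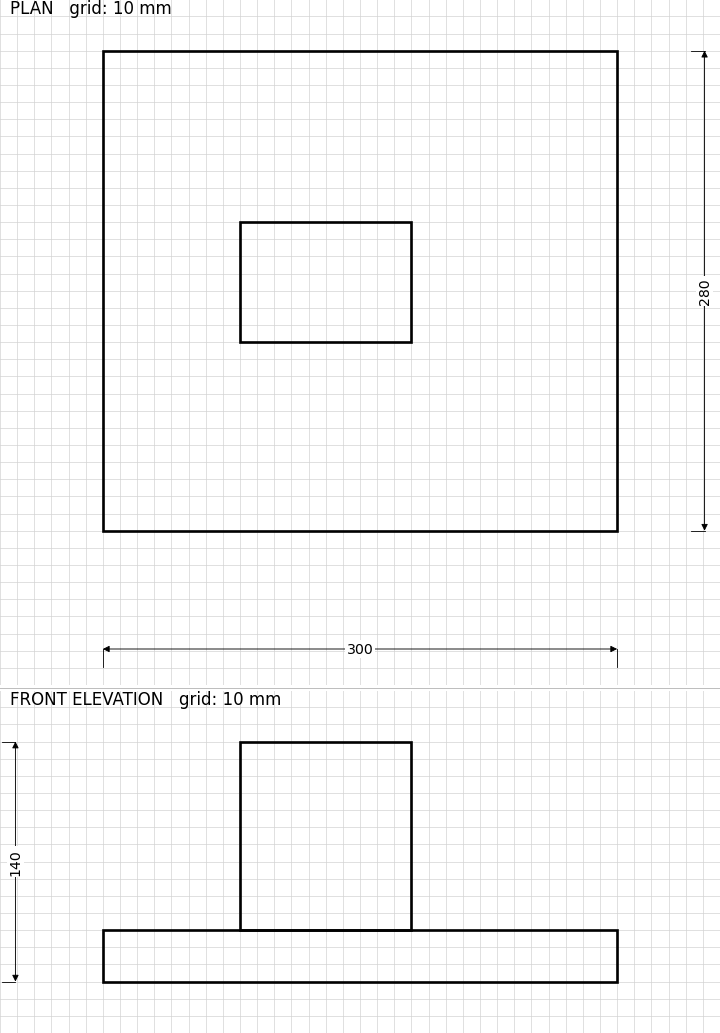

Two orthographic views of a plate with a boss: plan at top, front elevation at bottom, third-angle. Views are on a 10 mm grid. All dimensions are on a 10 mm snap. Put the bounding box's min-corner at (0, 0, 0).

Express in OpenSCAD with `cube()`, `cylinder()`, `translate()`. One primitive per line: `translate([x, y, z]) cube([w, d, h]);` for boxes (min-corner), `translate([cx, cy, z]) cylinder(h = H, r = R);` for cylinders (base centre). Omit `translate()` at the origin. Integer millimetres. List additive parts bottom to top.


cube([300, 280, 30]);
translate([80, 110, 30]) cube([100, 70, 110]);


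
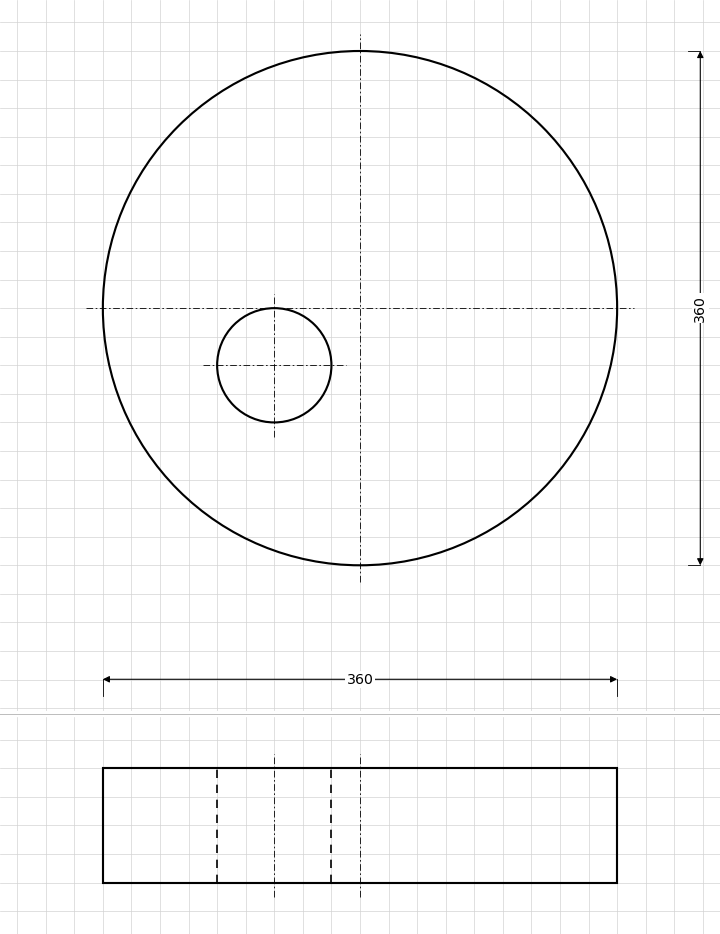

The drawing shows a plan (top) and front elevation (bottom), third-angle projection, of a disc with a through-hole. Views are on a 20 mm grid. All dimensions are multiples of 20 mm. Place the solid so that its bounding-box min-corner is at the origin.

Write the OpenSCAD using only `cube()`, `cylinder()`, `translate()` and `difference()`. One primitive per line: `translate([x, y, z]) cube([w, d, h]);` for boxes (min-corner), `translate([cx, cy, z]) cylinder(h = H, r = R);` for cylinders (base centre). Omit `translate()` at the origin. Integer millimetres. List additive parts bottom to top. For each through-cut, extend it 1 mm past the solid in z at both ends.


difference() {
  translate([180, 180, 0]) cylinder(h = 80, r = 180);
  translate([120, 140, -1]) cylinder(h = 82, r = 40);
}


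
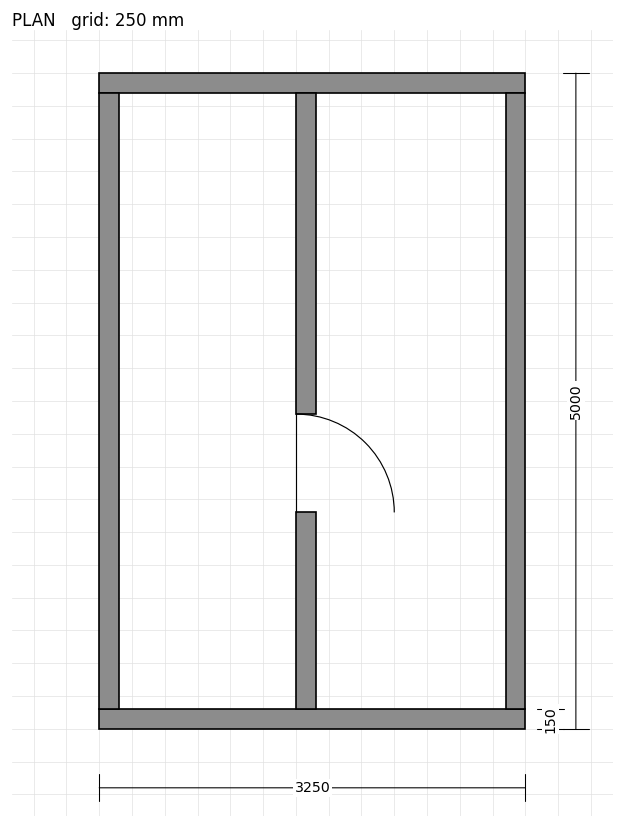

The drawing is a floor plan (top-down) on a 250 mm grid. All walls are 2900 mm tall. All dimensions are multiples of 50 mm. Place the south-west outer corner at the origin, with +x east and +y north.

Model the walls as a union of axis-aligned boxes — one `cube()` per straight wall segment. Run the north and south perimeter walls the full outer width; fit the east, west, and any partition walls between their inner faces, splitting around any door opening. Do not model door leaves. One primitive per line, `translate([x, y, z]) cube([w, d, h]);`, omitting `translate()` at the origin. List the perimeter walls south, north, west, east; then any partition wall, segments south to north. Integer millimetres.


cube([3250, 150, 2900]);
translate([0, 4850, 0]) cube([3250, 150, 2900]);
translate([0, 150, 0]) cube([150, 4700, 2900]);
translate([3100, 150, 0]) cube([150, 4700, 2900]);
translate([1500, 150, 0]) cube([150, 1500, 2900]);
translate([1500, 2400, 0]) cube([150, 2450, 2900]);
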